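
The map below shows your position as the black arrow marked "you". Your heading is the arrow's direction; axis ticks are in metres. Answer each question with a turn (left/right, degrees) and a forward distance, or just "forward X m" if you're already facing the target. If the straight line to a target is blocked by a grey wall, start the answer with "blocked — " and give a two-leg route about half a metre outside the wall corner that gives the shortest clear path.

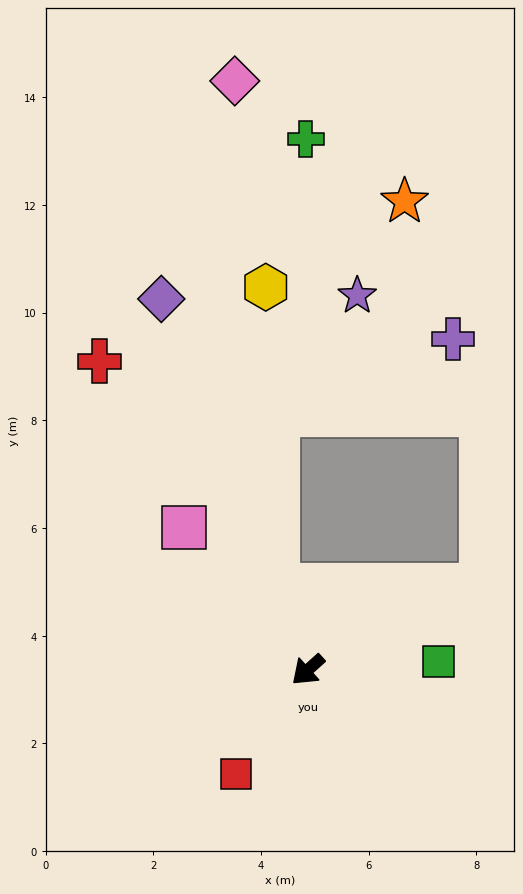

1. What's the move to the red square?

turn left 13°, forward 2.3 m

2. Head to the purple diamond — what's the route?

turn right 110°, forward 7.4 m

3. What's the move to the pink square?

turn right 91°, forward 3.5 m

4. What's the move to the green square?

turn left 142°, forward 2.4 m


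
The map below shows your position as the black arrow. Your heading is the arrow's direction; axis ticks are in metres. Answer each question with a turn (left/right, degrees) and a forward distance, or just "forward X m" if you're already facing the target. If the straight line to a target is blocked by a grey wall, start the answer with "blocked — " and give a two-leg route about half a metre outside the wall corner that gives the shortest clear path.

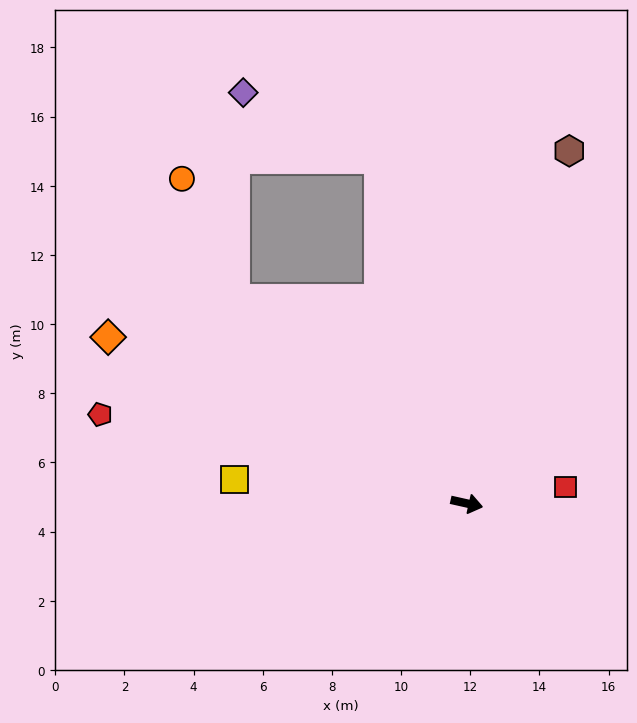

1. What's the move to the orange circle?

blocked — turn left 151°, forward 8.9 m, then turn right 24°, forward 3.8 m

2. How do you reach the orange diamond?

turn left 168°, forward 11.4 m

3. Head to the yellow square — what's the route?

turn right 173°, forward 6.7 m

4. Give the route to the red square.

turn left 22°, forward 2.9 m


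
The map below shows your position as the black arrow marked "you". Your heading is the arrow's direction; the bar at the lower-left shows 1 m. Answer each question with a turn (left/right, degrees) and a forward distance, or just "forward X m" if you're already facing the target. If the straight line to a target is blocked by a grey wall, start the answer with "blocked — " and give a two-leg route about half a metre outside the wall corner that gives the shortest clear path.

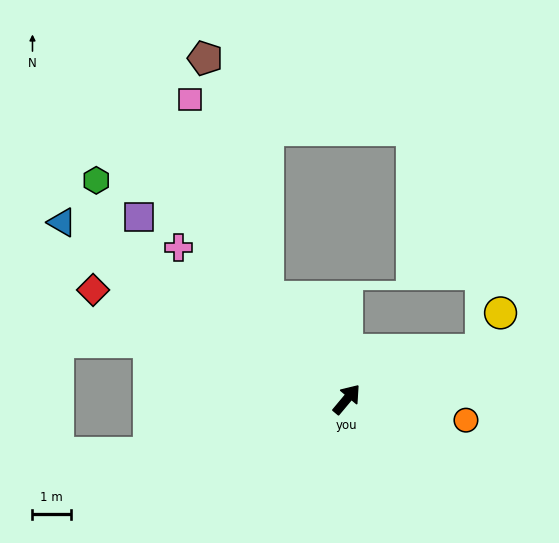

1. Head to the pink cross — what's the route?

turn left 88°, forward 5.9 m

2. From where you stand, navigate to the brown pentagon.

blocked — turn left 78°, forward 3.3 m, then turn right 23°, forward 6.4 m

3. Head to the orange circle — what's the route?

turn right 60°, forward 3.1 m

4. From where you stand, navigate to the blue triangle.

turn left 98°, forward 8.7 m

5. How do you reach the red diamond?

turn left 107°, forward 7.2 m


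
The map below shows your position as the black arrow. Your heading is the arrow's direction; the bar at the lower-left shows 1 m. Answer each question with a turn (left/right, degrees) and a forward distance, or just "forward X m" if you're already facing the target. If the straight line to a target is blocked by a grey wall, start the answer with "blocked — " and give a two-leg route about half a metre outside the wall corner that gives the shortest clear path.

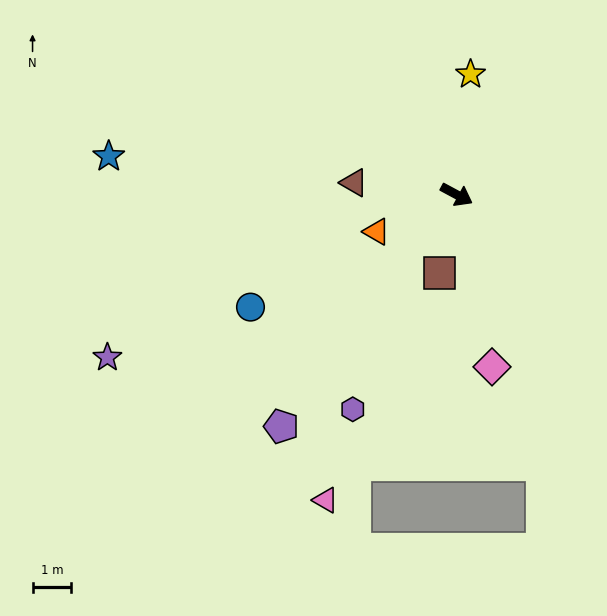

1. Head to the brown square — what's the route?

turn right 74°, forward 2.1 m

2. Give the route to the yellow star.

turn left 112°, forward 3.1 m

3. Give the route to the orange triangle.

turn right 127°, forward 2.3 m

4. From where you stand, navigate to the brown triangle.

turn right 158°, forward 2.7 m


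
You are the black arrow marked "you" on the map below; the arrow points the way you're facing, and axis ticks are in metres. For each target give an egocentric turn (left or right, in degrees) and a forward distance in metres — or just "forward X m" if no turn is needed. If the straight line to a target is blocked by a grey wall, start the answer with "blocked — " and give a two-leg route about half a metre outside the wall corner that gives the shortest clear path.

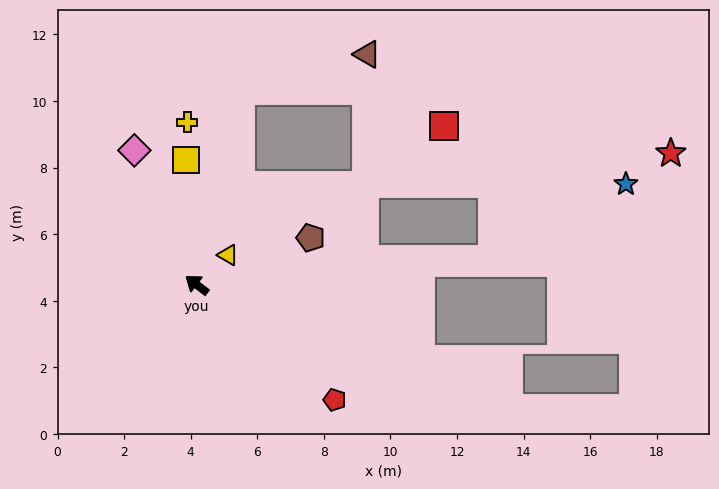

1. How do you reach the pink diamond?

turn right 28°, forward 4.5 m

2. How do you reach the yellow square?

turn right 48°, forward 3.8 m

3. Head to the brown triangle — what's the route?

blocked — turn right 65°, forward 6.0 m, then turn right 61°, forward 4.0 m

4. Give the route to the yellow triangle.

turn right 99°, forward 1.3 m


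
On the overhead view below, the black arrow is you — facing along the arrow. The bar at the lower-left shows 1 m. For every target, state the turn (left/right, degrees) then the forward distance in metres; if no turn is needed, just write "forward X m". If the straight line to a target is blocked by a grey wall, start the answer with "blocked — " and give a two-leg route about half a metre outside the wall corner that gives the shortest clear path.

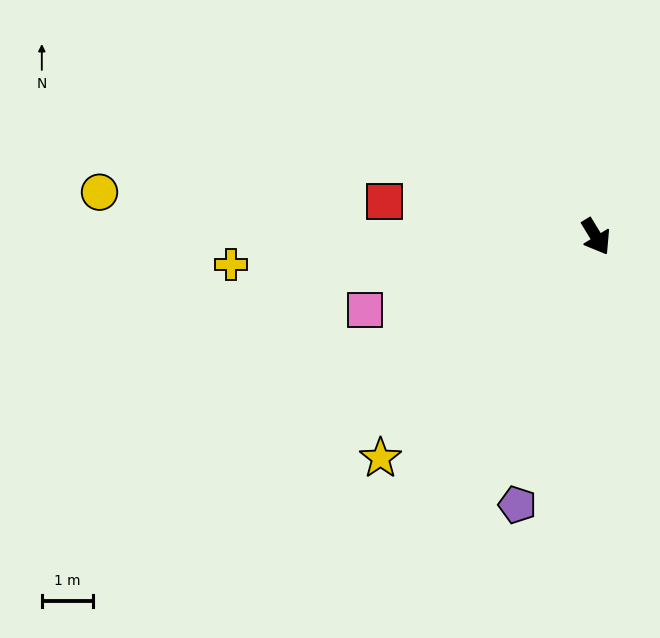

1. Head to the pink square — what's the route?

turn right 104°, forward 4.7 m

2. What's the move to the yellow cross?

turn right 117°, forward 7.1 m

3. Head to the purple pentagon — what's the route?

turn right 48°, forward 5.4 m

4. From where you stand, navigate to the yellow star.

turn right 76°, forward 6.0 m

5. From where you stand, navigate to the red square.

turn right 131°, forward 4.2 m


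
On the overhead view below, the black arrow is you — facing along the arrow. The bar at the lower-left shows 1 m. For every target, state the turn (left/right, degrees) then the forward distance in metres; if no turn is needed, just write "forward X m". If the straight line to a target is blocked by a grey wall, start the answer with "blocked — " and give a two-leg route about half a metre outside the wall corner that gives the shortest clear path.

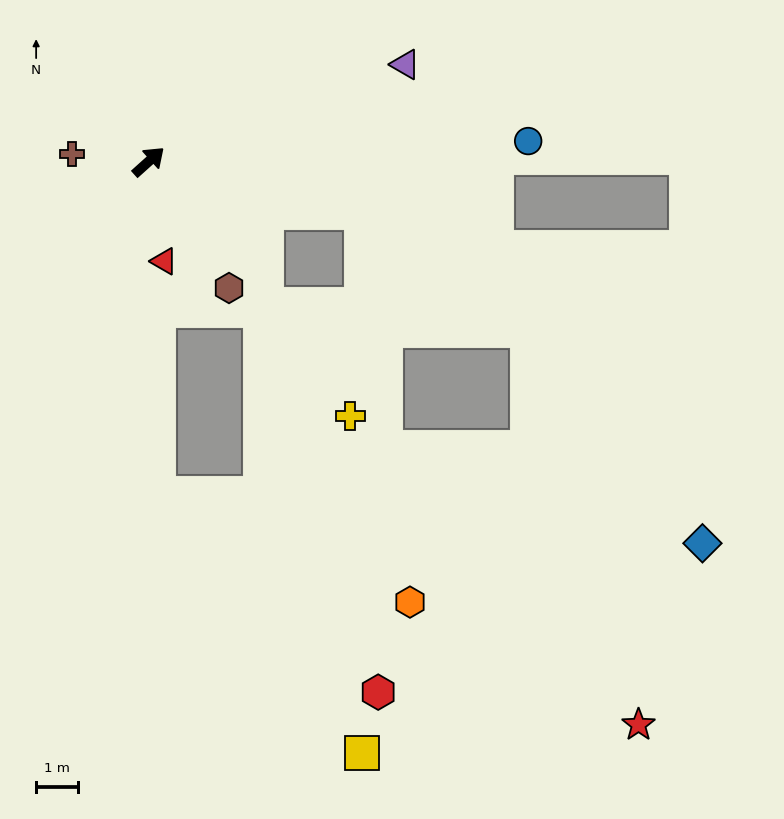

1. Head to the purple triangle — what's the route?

turn right 21°, forward 6.5 m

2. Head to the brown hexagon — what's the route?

turn right 100°, forward 3.5 m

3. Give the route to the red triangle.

turn right 123°, forward 2.4 m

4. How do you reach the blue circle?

turn right 39°, forward 9.0 m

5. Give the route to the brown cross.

turn left 132°, forward 1.8 m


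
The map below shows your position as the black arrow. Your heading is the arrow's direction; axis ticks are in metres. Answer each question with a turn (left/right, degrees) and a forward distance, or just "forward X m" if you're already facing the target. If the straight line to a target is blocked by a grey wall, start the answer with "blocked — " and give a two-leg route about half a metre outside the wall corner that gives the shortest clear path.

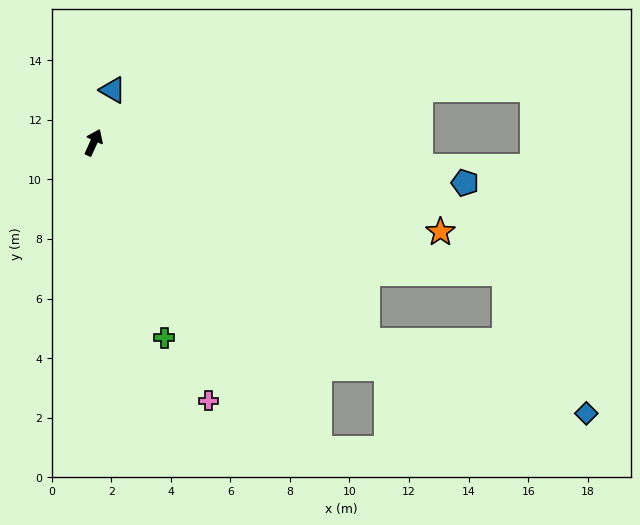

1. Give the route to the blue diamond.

blocked — turn right 101°, forward 11.4 m, then turn left 17°, forward 7.7 m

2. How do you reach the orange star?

turn right 80°, forward 12.0 m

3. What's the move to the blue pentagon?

turn right 72°, forward 12.5 m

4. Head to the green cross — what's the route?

turn right 136°, forward 7.0 m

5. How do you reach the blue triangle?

turn left 5°, forward 1.9 m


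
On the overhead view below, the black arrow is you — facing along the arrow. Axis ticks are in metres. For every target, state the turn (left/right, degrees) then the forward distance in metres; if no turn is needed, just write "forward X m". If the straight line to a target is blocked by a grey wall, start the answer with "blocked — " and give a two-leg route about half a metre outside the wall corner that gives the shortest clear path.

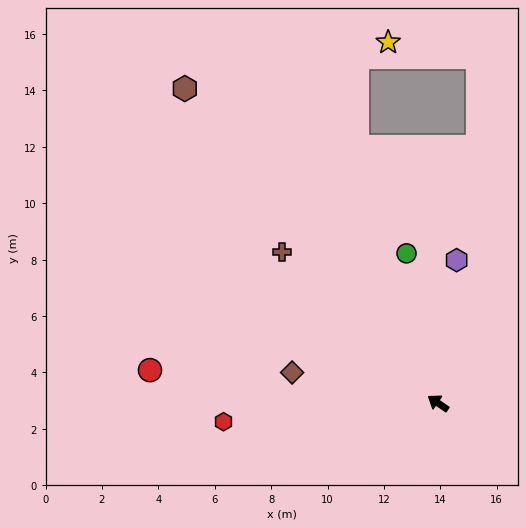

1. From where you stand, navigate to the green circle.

turn right 44°, forward 5.4 m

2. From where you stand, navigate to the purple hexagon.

turn right 63°, forward 5.1 m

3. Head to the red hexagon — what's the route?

turn left 39°, forward 7.6 m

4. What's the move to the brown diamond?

turn left 23°, forward 5.3 m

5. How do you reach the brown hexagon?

turn right 17°, forward 14.3 m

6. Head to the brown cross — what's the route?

turn right 10°, forward 7.7 m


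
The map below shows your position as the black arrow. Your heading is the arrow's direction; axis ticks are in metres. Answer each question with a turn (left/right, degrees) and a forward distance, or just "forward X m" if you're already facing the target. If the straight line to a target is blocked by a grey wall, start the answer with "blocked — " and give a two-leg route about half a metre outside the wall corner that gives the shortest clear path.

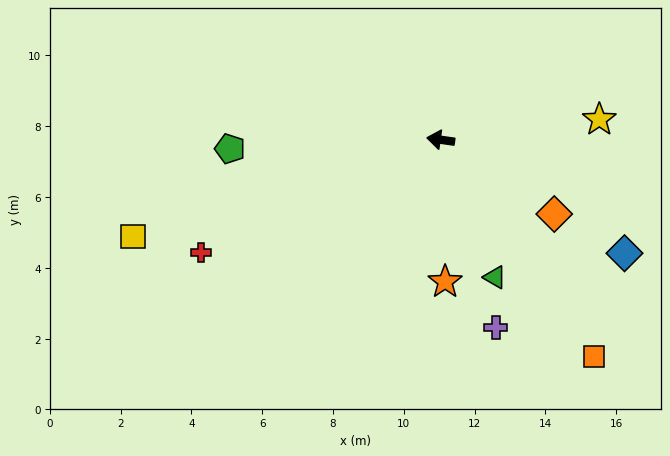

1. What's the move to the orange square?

turn left 133°, forward 7.5 m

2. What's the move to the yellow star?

turn right 165°, forward 4.5 m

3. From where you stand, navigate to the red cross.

turn left 33°, forward 7.5 m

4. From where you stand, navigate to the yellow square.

turn left 26°, forward 9.1 m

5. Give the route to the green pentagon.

turn left 11°, forward 6.0 m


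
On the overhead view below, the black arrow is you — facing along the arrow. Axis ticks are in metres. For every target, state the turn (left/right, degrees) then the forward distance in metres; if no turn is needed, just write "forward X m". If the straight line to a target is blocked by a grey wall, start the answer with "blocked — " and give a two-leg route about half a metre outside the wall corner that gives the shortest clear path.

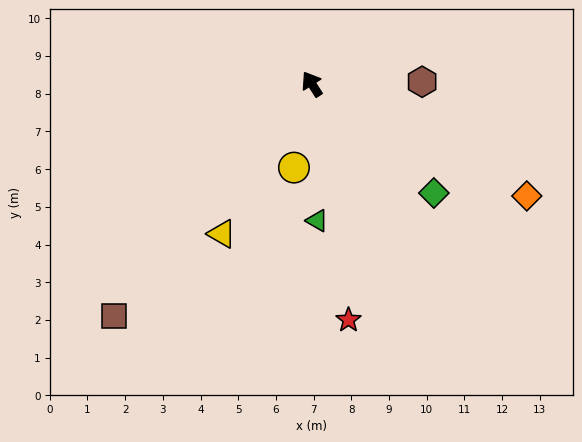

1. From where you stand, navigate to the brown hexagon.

turn right 121°, forward 2.9 m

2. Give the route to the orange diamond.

turn right 150°, forward 6.4 m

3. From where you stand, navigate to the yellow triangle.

turn left 116°, forward 4.6 m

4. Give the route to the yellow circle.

turn left 135°, forward 2.3 m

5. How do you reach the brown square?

turn left 107°, forward 8.1 m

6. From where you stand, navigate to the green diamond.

turn right 164°, forward 4.3 m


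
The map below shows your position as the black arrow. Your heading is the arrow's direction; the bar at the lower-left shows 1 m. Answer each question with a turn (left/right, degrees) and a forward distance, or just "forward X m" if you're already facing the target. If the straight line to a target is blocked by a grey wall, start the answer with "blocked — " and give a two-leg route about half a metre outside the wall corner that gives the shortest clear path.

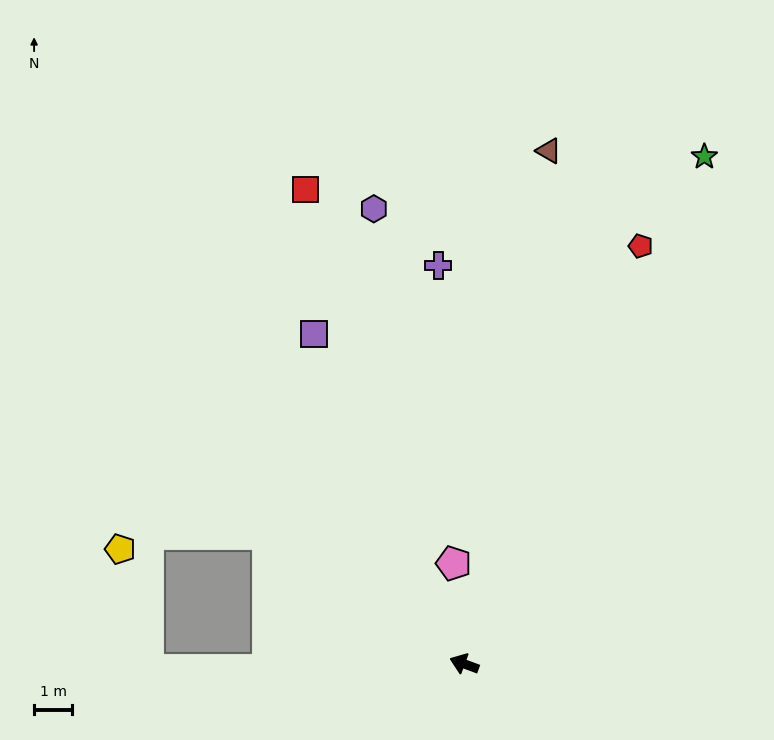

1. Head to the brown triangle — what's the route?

turn right 79°, forward 13.6 m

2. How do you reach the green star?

turn right 95°, forward 14.7 m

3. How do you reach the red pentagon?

turn right 93°, forward 11.9 m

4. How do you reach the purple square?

turn right 45°, forward 9.5 m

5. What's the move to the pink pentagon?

turn right 64°, forward 2.6 m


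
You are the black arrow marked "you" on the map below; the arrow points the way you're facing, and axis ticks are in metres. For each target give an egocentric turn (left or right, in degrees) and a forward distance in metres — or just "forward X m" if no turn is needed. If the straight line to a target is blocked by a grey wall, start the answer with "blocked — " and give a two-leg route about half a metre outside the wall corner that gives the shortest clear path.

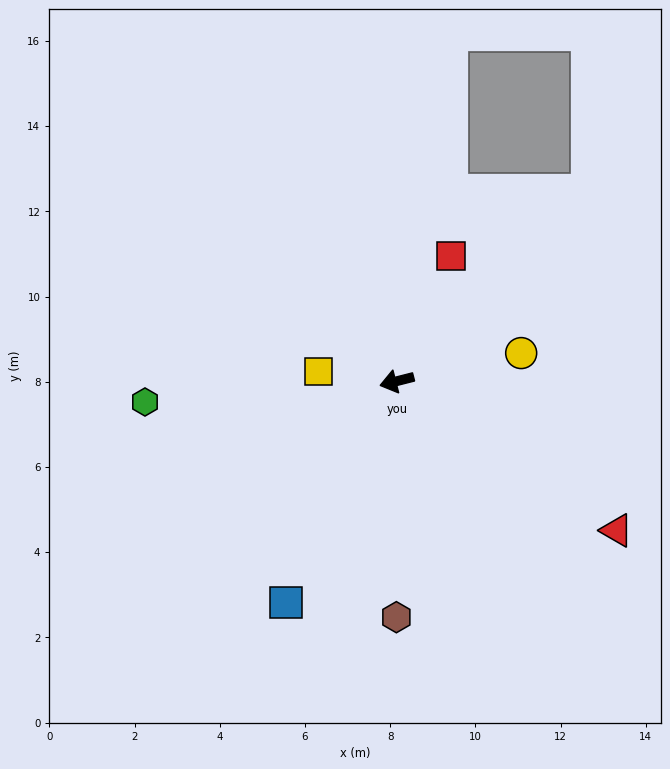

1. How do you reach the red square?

turn right 128°, forward 3.2 m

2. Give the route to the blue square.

turn left 49°, forward 5.8 m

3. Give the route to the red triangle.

turn left 132°, forward 6.2 m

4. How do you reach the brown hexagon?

turn left 76°, forward 5.5 m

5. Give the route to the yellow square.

turn right 22°, forward 1.8 m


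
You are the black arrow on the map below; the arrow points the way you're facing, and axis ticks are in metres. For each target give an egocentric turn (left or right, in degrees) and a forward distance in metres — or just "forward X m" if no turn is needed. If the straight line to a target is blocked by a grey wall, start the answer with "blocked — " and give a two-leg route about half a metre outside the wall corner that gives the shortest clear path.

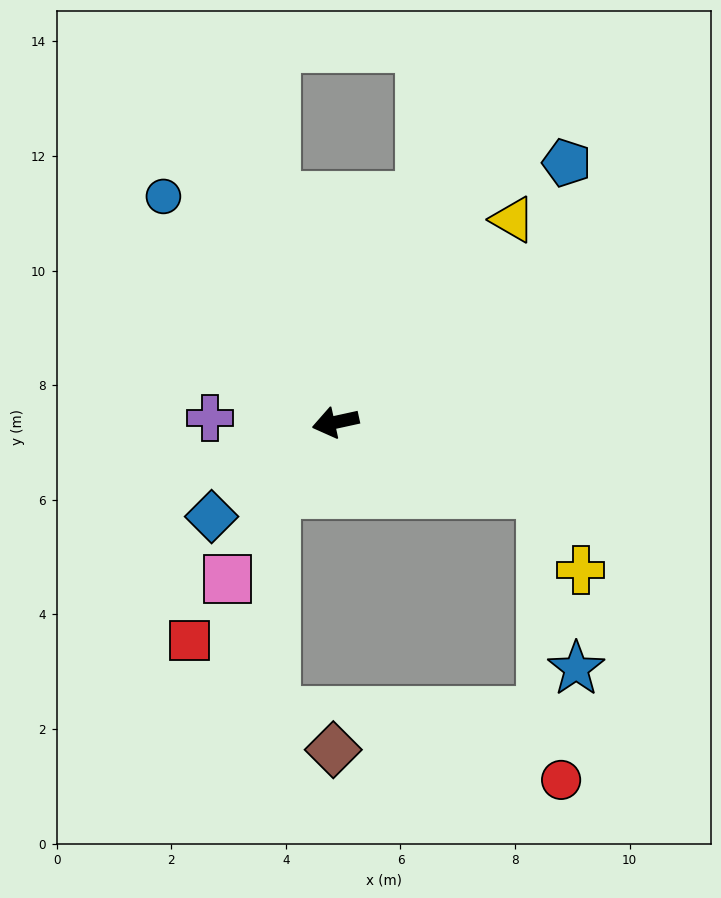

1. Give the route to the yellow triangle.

turn right 144°, forward 4.7 m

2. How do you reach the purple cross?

turn right 14°, forward 2.2 m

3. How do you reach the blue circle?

turn right 65°, forward 5.0 m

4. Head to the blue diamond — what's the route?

turn left 25°, forward 2.7 m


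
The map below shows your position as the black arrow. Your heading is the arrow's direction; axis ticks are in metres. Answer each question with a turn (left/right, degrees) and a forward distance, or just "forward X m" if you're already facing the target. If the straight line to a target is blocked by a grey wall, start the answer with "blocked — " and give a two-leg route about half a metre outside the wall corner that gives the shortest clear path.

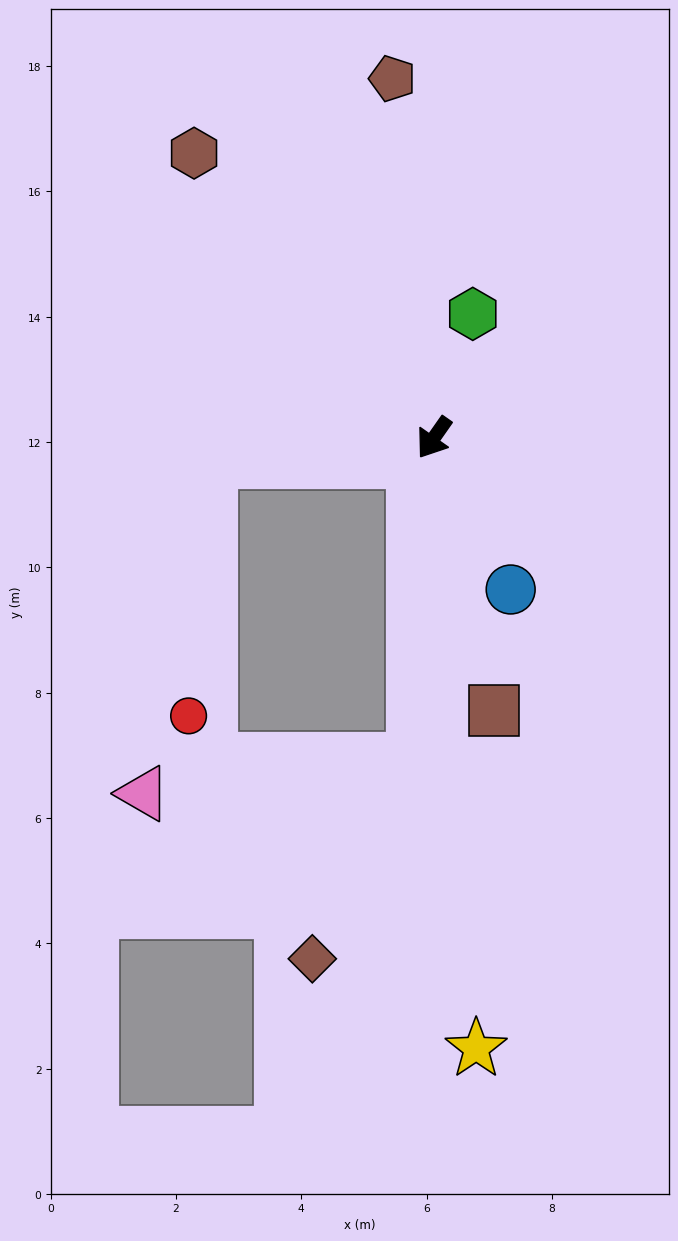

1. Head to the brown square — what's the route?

turn left 47°, forward 4.5 m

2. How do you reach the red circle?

blocked — turn right 49°, forward 3.6 m, then turn left 79°, forward 4.1 m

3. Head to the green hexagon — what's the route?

turn right 162°, forward 2.1 m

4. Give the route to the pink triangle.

blocked — turn right 49°, forward 3.6 m, then turn left 73°, forward 5.4 m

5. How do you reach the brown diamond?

blocked — turn left 31°, forward 5.1 m, then turn right 23°, forward 3.6 m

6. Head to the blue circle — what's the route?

turn left 62°, forward 2.7 m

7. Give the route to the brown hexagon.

turn right 105°, forward 5.9 m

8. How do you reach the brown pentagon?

turn right 138°, forward 5.8 m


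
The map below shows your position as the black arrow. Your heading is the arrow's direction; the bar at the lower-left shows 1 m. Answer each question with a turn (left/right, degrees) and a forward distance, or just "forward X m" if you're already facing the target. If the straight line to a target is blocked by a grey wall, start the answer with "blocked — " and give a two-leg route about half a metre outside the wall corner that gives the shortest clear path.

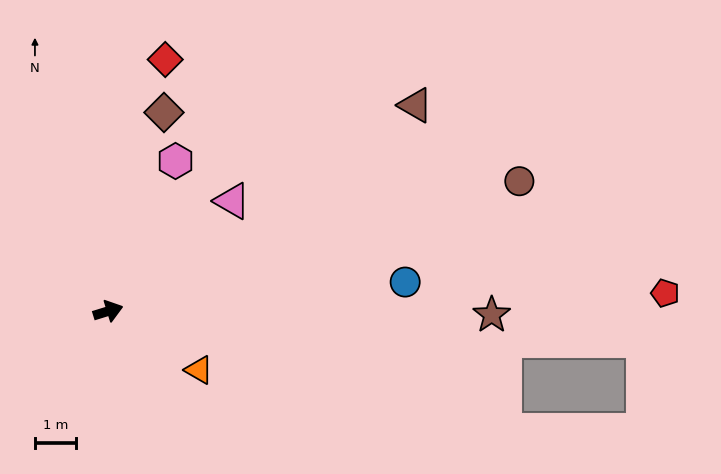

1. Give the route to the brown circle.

forward 10.6 m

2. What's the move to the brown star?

turn right 18°, forward 9.4 m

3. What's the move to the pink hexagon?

turn left 49°, forward 4.0 m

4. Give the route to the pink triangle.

turn left 24°, forward 4.1 m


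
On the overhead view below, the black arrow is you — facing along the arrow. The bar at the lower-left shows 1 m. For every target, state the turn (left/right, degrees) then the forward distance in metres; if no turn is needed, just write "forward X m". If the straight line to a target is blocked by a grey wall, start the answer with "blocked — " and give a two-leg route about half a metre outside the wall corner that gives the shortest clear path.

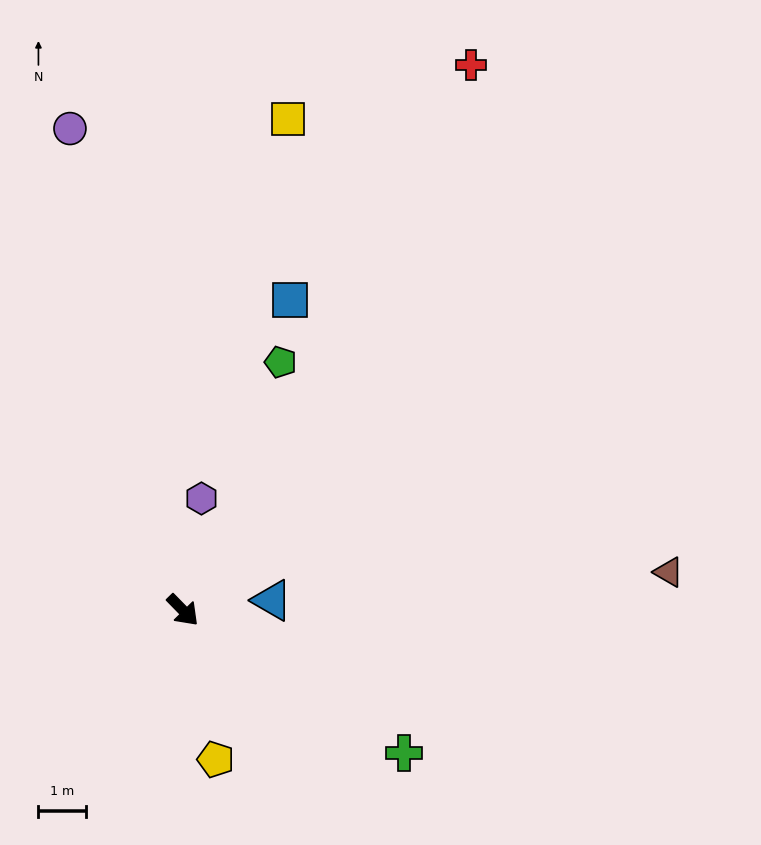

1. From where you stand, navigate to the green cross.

turn left 13°, forward 5.6 m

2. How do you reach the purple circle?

turn left 149°, forward 10.5 m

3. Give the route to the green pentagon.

turn left 114°, forward 5.6 m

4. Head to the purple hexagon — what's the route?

turn left 126°, forward 2.4 m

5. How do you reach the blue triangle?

turn left 52°, forward 1.9 m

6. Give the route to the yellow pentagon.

turn right 32°, forward 3.2 m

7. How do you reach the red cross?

turn left 108°, forward 13.1 m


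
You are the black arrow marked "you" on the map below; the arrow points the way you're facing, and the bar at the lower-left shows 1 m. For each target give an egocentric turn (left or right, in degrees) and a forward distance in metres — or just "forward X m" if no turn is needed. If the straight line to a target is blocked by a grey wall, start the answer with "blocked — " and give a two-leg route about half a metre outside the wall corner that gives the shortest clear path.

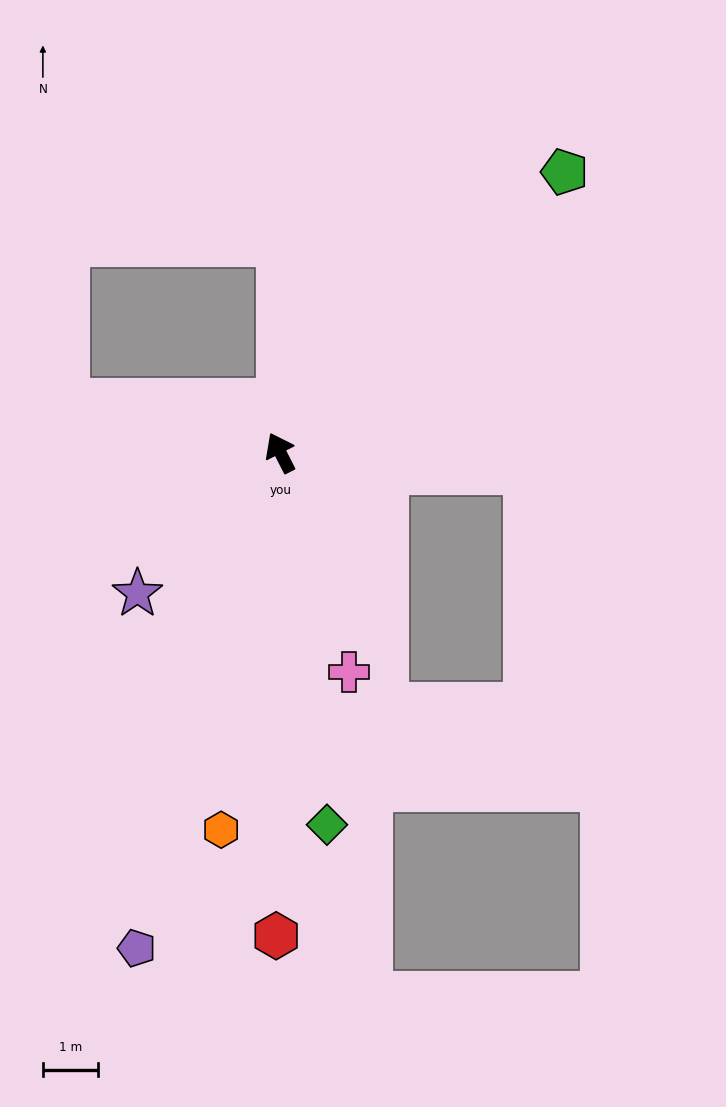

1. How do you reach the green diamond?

turn left 160°, forward 6.8 m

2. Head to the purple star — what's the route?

turn left 108°, forward 3.6 m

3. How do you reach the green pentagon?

turn right 72°, forward 7.2 m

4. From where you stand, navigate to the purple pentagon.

turn left 137°, forward 9.3 m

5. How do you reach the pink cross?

turn left 171°, forward 4.1 m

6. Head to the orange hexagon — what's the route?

turn left 144°, forward 6.9 m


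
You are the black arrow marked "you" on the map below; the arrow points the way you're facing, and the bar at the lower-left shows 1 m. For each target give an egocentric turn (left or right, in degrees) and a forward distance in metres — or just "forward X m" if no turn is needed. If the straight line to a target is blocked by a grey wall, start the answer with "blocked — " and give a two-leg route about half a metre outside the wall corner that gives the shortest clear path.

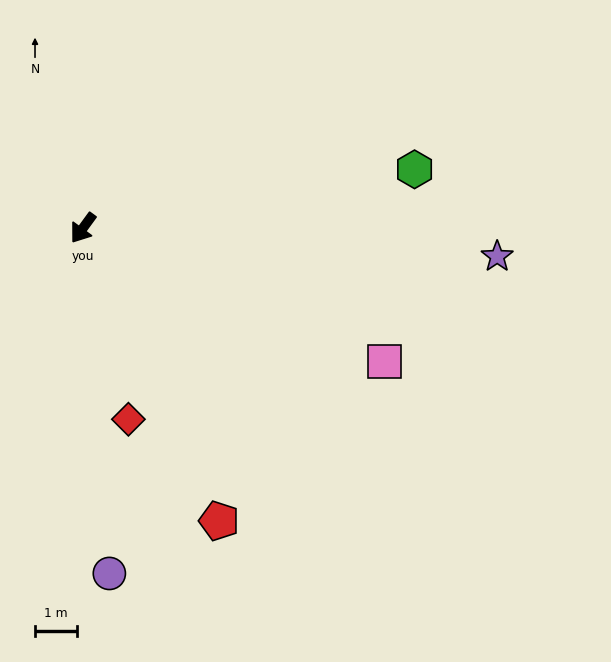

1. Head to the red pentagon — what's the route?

turn left 61°, forward 7.7 m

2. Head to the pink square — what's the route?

turn left 102°, forward 7.8 m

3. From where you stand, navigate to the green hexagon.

turn left 136°, forward 8.0 m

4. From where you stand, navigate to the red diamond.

turn left 49°, forward 4.7 m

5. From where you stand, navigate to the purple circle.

turn left 40°, forward 8.2 m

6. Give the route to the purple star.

turn left 122°, forward 9.9 m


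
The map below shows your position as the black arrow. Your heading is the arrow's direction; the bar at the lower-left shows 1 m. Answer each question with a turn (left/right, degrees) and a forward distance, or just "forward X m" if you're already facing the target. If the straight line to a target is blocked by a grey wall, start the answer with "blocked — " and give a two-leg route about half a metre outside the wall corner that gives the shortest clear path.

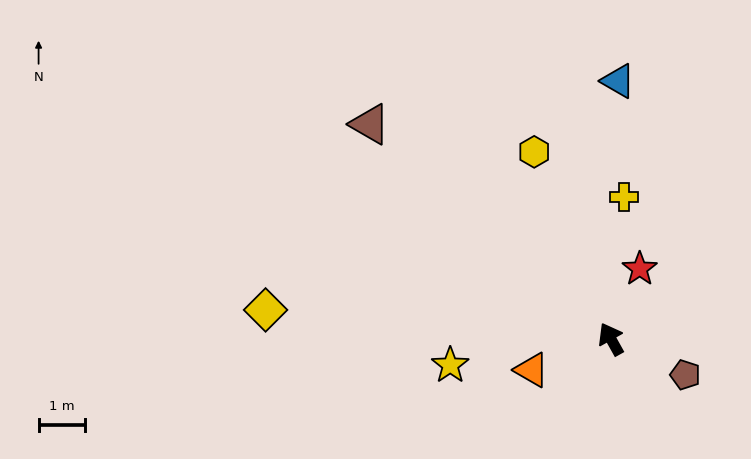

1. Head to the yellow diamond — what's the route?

turn left 56°, forward 7.4 m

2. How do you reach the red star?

turn right 51°, forward 1.6 m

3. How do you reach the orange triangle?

turn left 82°, forward 1.8 m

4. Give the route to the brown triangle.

turn left 19°, forward 6.9 m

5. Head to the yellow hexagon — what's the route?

turn right 7°, forward 4.3 m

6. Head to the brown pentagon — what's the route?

turn right 145°, forward 1.8 m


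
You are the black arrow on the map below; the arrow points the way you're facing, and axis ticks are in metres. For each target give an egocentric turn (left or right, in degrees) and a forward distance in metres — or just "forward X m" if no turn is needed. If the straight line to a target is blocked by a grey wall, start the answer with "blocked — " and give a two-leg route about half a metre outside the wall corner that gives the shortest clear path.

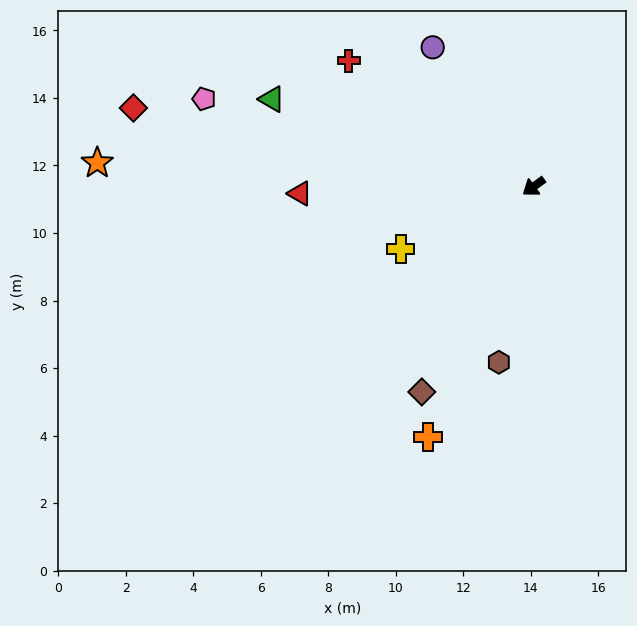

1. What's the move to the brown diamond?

turn left 26°, forward 6.9 m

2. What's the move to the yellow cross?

turn right 11°, forward 4.3 m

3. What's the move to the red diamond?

turn right 47°, forward 12.1 m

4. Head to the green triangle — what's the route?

turn right 54°, forward 8.2 m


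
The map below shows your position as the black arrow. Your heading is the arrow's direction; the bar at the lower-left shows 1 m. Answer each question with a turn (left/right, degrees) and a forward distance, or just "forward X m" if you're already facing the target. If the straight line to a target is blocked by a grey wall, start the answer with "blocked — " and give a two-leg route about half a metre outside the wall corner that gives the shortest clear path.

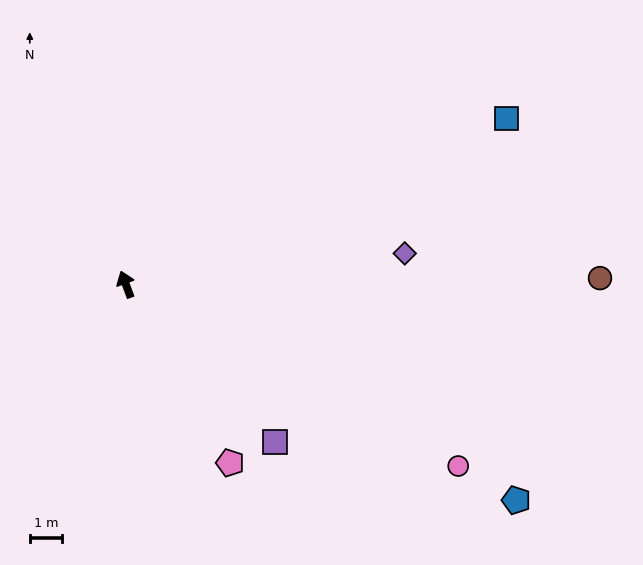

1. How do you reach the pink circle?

turn right 139°, forward 11.6 m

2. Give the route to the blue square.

turn right 87°, forward 12.7 m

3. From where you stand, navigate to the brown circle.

turn right 109°, forward 14.6 m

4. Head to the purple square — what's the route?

turn right 157°, forward 6.7 m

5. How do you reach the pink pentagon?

turn right 170°, forward 6.3 m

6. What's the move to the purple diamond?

turn right 104°, forward 8.6 m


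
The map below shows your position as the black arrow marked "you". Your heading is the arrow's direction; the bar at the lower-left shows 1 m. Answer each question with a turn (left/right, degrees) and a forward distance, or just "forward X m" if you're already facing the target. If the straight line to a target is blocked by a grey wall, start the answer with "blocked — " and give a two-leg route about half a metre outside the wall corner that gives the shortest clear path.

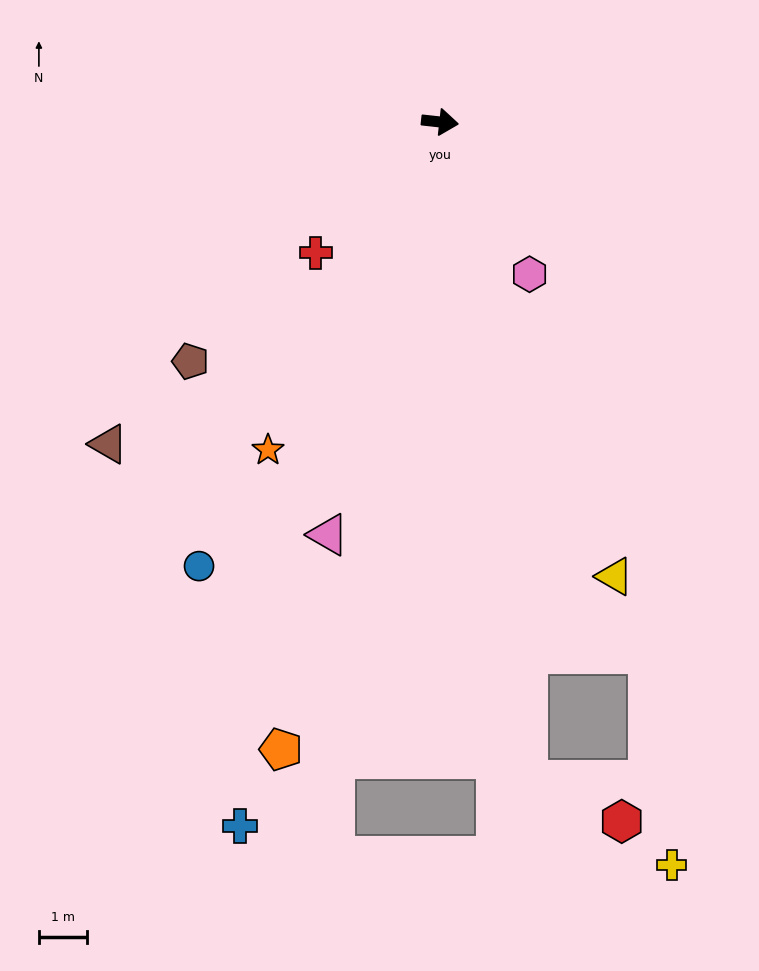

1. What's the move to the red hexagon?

blocked — turn right 76°, forward 13.8 m, then turn left 59°, forward 2.1 m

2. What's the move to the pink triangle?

turn right 99°, forward 8.9 m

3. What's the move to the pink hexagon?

turn right 53°, forward 3.7 m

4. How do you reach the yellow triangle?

turn right 63°, forward 10.1 m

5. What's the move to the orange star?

turn right 111°, forward 7.7 m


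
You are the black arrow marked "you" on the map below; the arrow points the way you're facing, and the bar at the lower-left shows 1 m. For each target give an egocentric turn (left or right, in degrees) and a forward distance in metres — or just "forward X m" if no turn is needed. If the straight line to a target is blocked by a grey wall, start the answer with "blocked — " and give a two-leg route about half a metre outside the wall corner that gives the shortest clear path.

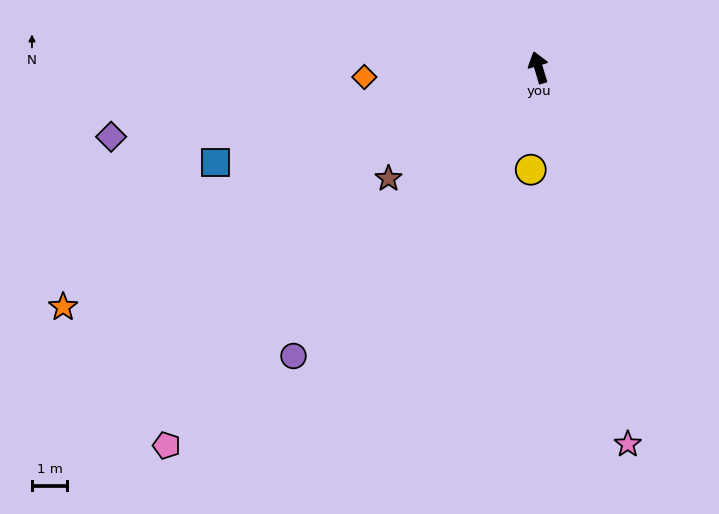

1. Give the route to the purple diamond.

turn left 83°, forward 12.2 m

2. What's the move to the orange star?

turn left 100°, forward 15.0 m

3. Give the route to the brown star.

turn left 110°, forward 5.3 m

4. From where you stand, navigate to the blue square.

turn left 90°, forward 9.5 m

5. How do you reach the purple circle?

turn left 123°, forward 10.7 m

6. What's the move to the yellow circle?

turn left 159°, forward 2.9 m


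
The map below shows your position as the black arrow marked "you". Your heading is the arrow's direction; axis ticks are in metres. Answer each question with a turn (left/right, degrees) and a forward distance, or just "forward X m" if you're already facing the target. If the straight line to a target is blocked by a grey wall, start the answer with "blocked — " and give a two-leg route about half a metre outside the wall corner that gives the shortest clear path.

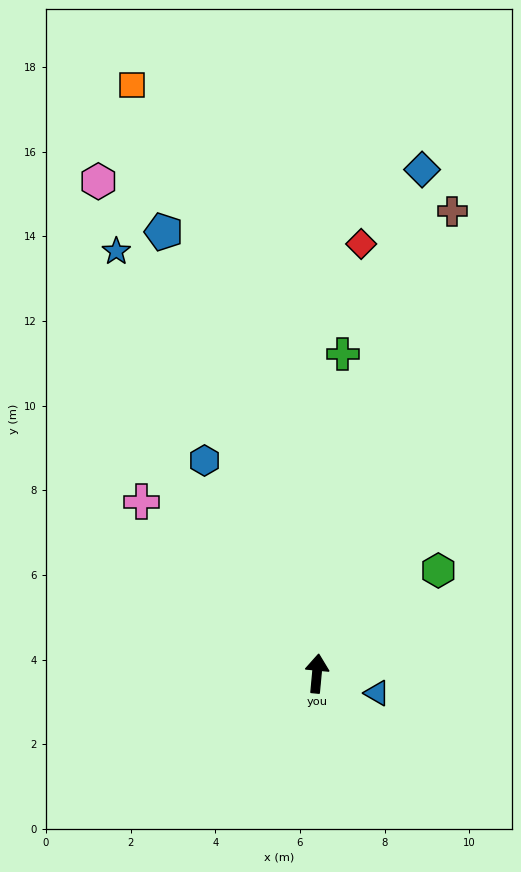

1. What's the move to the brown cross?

turn right 11°, forward 11.4 m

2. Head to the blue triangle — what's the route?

turn right 103°, forward 1.5 m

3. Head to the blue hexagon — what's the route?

turn left 33°, forward 5.7 m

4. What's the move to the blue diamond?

turn right 6°, forward 12.2 m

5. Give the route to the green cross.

forward 7.6 m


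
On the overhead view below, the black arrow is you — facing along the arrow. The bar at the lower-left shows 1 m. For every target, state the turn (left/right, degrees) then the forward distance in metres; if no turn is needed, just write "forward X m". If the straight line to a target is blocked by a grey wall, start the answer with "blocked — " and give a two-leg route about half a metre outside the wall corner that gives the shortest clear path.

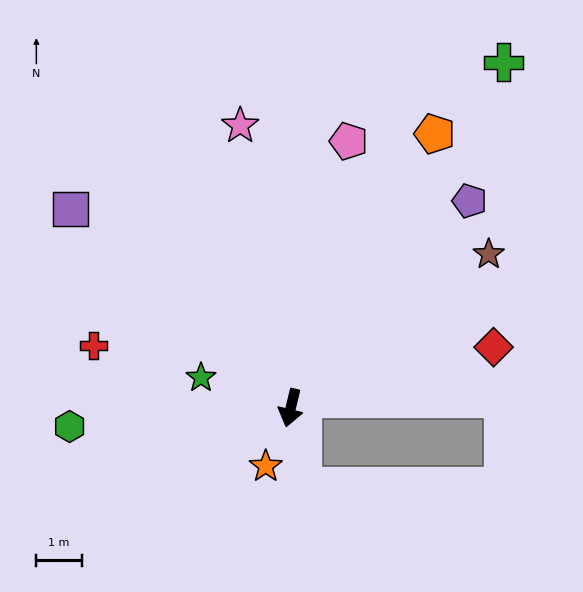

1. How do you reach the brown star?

turn left 141°, forward 5.5 m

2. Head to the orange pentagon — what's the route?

turn left 166°, forward 6.8 m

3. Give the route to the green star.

turn right 95°, forward 2.1 m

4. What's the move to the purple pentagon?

turn left 153°, forward 6.0 m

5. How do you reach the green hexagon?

turn right 72°, forward 4.9 m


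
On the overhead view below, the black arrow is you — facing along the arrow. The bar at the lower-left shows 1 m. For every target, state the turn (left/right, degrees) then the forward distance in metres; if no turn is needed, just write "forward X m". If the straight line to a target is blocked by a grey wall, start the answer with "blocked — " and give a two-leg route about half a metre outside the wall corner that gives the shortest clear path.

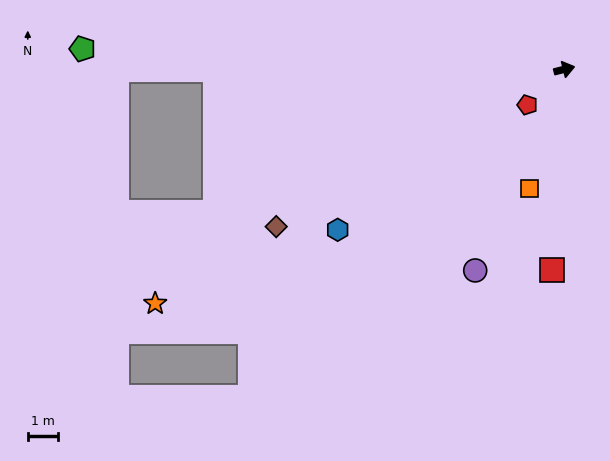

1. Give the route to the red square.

turn right 108°, forward 6.8 m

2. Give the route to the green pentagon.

turn left 163°, forward 16.2 m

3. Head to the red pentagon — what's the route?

turn right 150°, forward 1.7 m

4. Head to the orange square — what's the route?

turn right 121°, forward 4.2 m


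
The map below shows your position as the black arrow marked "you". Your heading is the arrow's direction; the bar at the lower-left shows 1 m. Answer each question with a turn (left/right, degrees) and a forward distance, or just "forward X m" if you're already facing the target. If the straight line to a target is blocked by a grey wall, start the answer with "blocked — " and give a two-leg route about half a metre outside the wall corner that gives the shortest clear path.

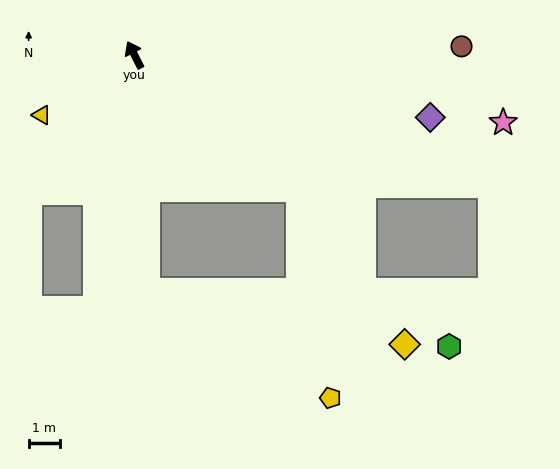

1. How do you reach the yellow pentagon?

blocked — turn right 156°, forward 6.9 m, then turn right 43°, forward 6.8 m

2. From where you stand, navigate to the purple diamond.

turn right 129°, forward 9.8 m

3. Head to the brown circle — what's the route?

turn right 116°, forward 10.6 m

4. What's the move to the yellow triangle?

turn left 96°, forward 3.6 m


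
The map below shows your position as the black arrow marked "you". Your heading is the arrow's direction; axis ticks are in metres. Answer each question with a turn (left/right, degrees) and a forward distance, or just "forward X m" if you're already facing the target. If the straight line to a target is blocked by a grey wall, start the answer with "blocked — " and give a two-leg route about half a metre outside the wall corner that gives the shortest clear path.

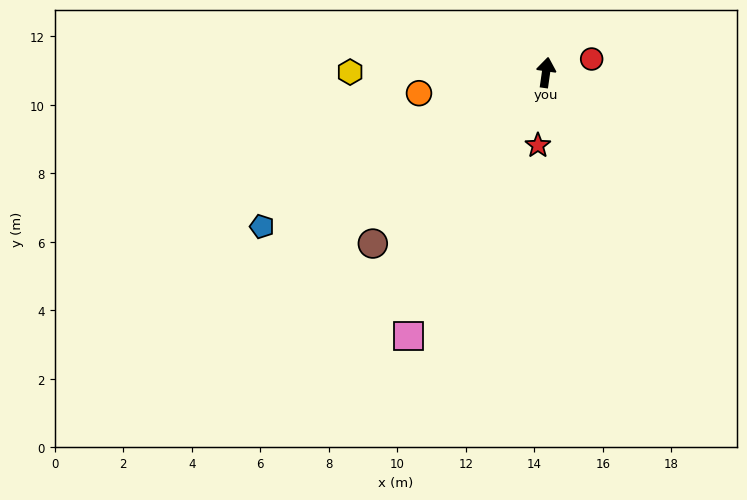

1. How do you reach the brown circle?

turn left 143°, forward 7.1 m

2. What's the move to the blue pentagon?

turn left 127°, forward 9.4 m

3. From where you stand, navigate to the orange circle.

turn left 107°, forward 3.8 m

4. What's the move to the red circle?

turn right 65°, forward 1.4 m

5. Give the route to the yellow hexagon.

turn left 98°, forward 5.7 m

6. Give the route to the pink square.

turn left 161°, forward 8.7 m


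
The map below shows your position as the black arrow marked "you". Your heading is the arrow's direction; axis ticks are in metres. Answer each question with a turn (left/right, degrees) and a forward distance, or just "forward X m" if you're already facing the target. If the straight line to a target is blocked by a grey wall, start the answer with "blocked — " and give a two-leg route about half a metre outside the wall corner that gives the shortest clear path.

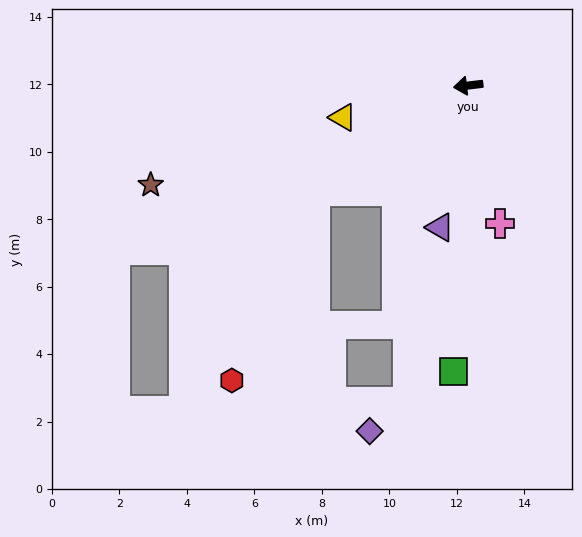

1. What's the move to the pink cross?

turn left 96°, forward 4.2 m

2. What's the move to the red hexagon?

blocked — turn left 28°, forward 5.5 m, then turn left 31°, forward 6.1 m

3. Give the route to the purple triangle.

turn left 72°, forward 4.3 m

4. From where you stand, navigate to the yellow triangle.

turn left 7°, forward 3.8 m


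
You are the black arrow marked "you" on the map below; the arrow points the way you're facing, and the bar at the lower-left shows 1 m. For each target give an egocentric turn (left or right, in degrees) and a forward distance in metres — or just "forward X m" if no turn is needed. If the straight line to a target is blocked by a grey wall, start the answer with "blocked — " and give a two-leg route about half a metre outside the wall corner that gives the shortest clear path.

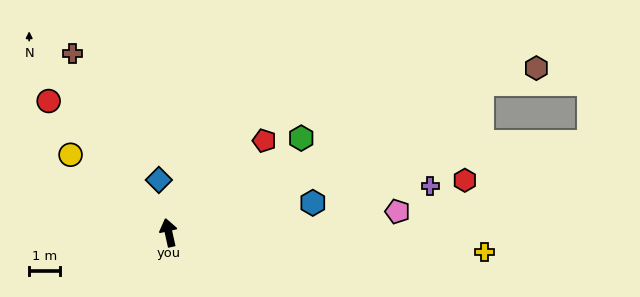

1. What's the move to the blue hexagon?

turn right 91°, forward 4.7 m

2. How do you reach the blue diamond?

turn right 2°, forward 1.7 m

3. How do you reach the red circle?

turn left 30°, forward 5.7 m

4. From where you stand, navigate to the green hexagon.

turn right 67°, forward 5.2 m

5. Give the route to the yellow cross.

turn right 106°, forward 10.1 m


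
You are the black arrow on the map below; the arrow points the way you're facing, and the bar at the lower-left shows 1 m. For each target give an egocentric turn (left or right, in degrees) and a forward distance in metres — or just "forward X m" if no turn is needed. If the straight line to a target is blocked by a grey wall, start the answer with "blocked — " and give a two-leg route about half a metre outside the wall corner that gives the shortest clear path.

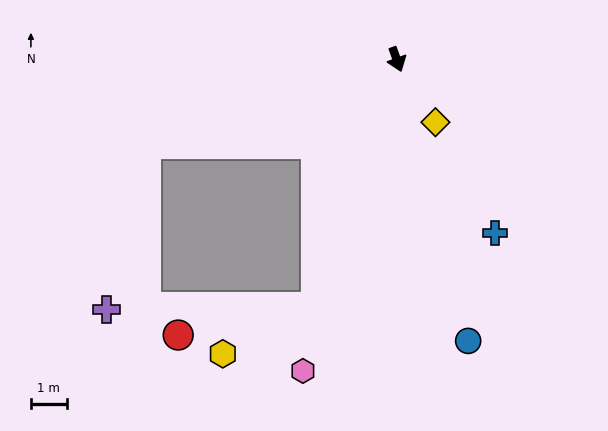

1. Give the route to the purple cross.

blocked — turn right 91°, forward 7.4 m, then turn left 58°, forward 4.8 m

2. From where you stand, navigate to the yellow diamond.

turn left 12°, forward 2.1 m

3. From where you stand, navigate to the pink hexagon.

turn right 37°, forward 9.1 m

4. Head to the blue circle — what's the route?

turn right 6°, forward 8.1 m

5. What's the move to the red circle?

blocked — turn right 38°, forward 7.3 m, then turn right 61°, forward 4.0 m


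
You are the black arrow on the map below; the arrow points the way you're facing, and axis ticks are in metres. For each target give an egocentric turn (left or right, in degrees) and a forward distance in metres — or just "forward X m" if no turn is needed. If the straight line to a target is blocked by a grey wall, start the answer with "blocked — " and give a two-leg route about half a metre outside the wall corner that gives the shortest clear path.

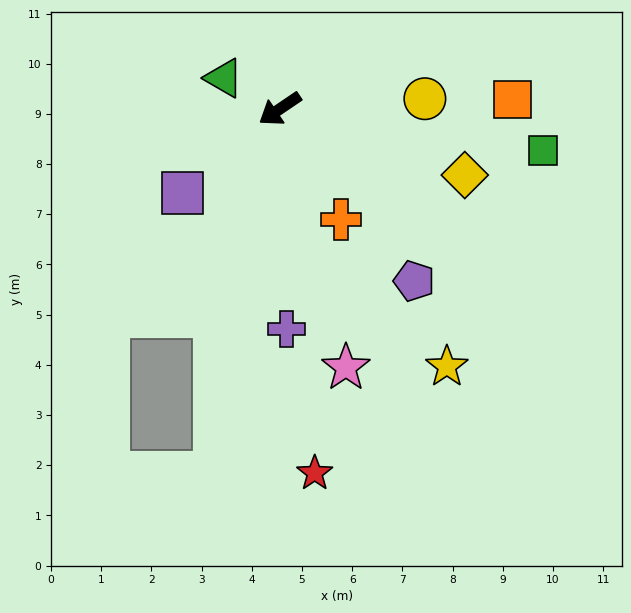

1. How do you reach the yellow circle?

turn left 150°, forward 2.9 m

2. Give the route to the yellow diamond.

turn left 126°, forward 3.9 m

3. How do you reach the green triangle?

turn right 63°, forward 1.3 m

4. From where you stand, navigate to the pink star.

turn left 70°, forward 5.3 m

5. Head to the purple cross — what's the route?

turn left 58°, forward 4.4 m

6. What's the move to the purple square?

turn left 7°, forward 2.6 m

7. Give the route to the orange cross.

turn left 85°, forward 2.5 m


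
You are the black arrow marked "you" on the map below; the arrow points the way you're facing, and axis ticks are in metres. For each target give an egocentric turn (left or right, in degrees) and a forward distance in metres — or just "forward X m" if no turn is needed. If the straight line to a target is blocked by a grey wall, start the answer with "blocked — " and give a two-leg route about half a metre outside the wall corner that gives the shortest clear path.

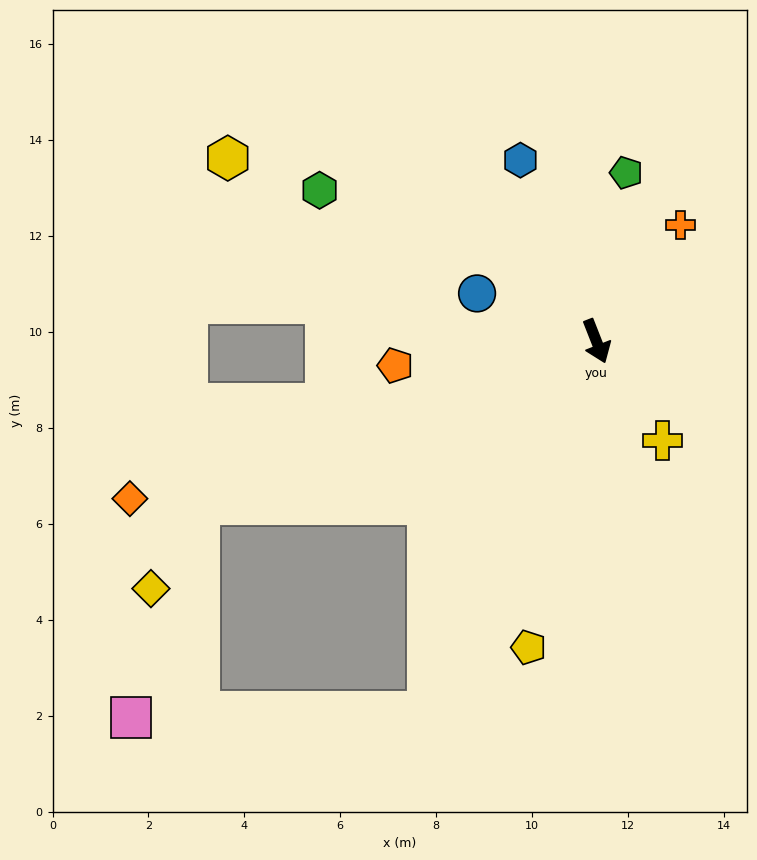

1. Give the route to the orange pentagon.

turn right 105°, forward 4.2 m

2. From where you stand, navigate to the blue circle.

turn right 133°, forward 2.7 m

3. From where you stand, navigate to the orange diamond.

turn right 93°, forward 10.3 m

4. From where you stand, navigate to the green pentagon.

turn left 149°, forward 3.6 m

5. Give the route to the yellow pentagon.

turn right 34°, forward 6.5 m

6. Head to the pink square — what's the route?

blocked — turn right 46°, forward 8.5 m, then turn right 64°, forward 6.2 m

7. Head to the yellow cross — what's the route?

turn left 12°, forward 2.5 m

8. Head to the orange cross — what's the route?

turn left 123°, forward 3.0 m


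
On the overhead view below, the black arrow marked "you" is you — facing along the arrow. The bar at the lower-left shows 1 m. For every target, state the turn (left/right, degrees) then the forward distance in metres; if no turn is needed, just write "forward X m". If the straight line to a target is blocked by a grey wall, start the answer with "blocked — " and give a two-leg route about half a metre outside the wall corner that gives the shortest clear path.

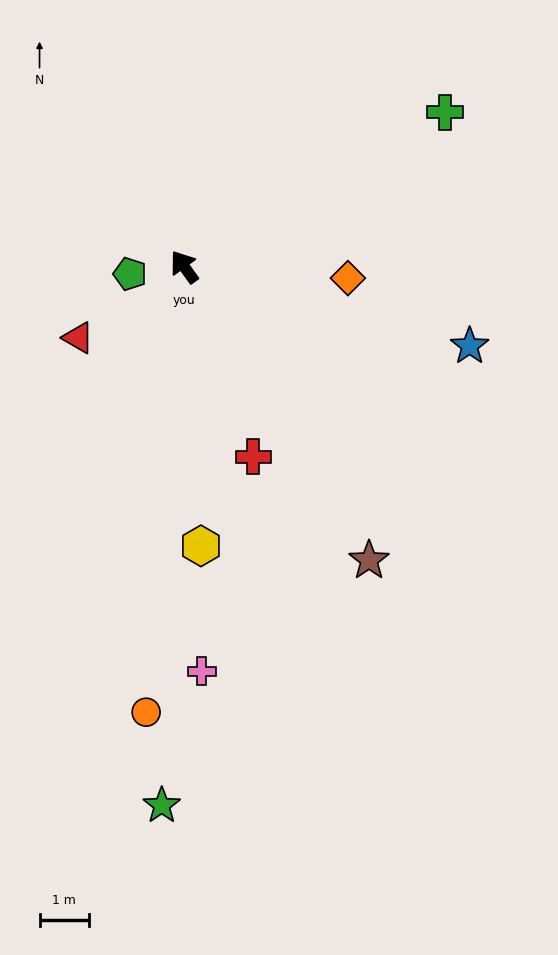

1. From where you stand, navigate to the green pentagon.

turn left 62°, forward 1.1 m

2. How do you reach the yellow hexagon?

turn left 148°, forward 5.7 m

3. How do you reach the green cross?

turn right 95°, forward 6.1 m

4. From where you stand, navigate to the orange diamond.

turn right 130°, forward 3.3 m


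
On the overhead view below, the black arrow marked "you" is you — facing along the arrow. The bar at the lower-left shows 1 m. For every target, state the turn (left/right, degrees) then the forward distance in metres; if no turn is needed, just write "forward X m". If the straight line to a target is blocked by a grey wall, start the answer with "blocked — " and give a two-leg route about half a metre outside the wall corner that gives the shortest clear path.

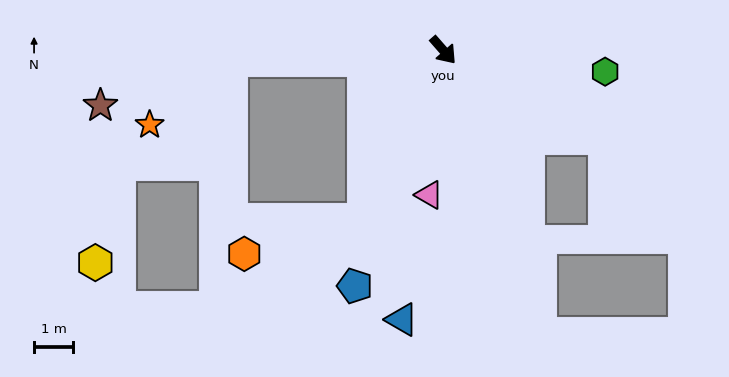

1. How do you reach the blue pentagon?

turn right 62°, forward 6.5 m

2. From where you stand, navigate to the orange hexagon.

blocked — turn right 66°, forward 4.8 m, then turn right 49°, forward 3.2 m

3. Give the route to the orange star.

blocked — turn right 128°, forward 5.4 m, then turn left 35°, forward 2.7 m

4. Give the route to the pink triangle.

turn right 47°, forward 3.7 m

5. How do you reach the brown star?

blocked — turn right 128°, forward 5.4 m, then turn left 16°, forward 3.6 m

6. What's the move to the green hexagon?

turn left 41°, forward 4.2 m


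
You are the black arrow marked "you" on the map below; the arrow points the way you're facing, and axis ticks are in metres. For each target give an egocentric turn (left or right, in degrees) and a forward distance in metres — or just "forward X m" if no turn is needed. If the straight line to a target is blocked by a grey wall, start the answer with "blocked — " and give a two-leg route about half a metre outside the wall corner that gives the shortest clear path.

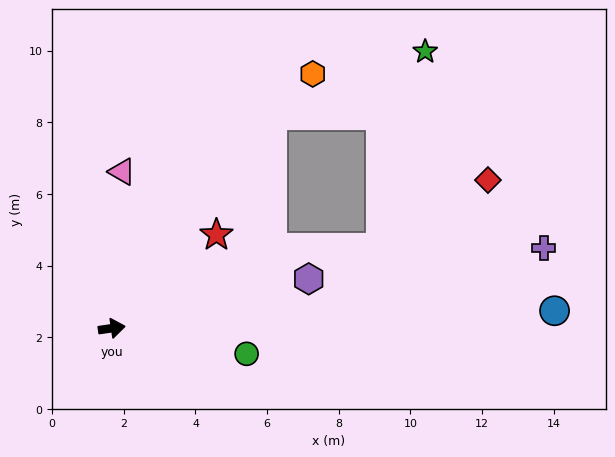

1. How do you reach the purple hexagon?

turn left 6°, forward 5.7 m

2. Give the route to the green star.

blocked — turn left 45°, forward 7.4 m, then turn right 31°, forward 4.6 m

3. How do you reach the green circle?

turn right 19°, forward 3.8 m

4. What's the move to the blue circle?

turn right 6°, forward 12.4 m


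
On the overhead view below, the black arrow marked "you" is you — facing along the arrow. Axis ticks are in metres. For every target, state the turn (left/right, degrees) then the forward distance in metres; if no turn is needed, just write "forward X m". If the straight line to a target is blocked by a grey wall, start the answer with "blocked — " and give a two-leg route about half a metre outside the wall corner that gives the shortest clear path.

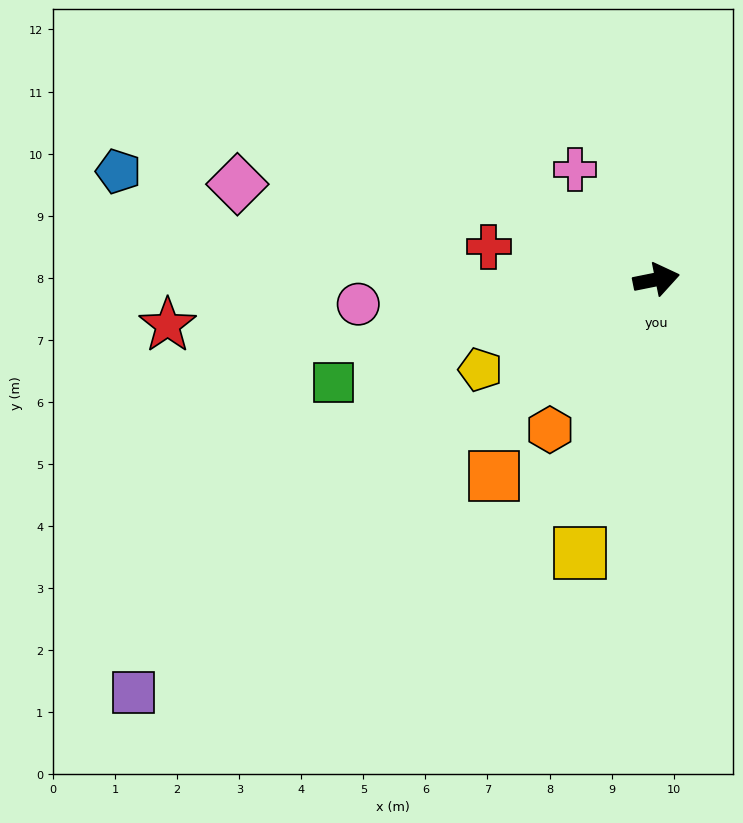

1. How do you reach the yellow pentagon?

turn right 164°, forward 3.2 m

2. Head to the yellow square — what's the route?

turn right 117°, forward 4.6 m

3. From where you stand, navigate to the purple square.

turn right 153°, forward 10.7 m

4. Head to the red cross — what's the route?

turn left 158°, forward 2.8 m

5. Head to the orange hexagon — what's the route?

turn right 137°, forward 3.0 m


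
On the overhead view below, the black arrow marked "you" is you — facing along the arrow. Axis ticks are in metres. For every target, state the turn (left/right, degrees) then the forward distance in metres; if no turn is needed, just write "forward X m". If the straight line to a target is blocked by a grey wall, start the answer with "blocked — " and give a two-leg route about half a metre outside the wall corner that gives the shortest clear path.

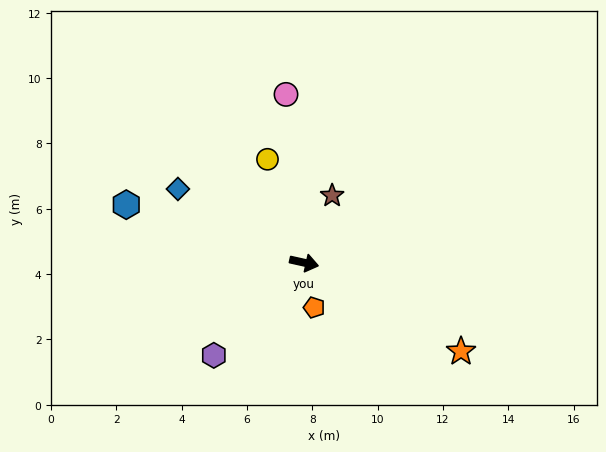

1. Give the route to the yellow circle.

turn left 122°, forward 3.4 m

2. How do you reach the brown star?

turn left 80°, forward 2.2 m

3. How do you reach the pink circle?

turn left 109°, forward 5.2 m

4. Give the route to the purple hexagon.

turn right 122°, forward 4.0 m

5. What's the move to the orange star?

turn right 17°, forward 5.5 m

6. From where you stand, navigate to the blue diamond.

turn left 162°, forward 4.5 m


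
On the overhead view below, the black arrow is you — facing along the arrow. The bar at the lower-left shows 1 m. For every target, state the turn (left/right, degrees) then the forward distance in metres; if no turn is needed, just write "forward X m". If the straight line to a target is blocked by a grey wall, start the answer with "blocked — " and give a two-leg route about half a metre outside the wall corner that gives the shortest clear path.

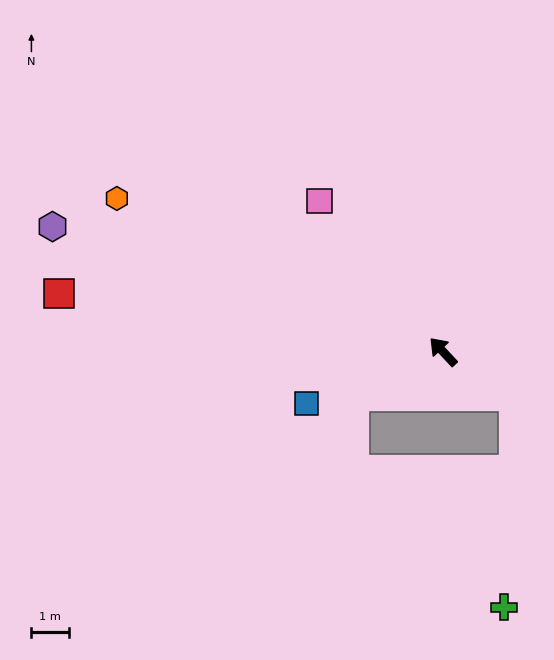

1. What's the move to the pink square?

turn right 4°, forward 5.2 m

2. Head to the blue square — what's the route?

turn left 68°, forward 3.9 m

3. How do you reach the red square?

turn left 38°, forward 10.4 m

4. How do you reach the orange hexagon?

turn left 22°, forward 9.7 m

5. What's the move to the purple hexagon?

turn left 29°, forward 11.0 m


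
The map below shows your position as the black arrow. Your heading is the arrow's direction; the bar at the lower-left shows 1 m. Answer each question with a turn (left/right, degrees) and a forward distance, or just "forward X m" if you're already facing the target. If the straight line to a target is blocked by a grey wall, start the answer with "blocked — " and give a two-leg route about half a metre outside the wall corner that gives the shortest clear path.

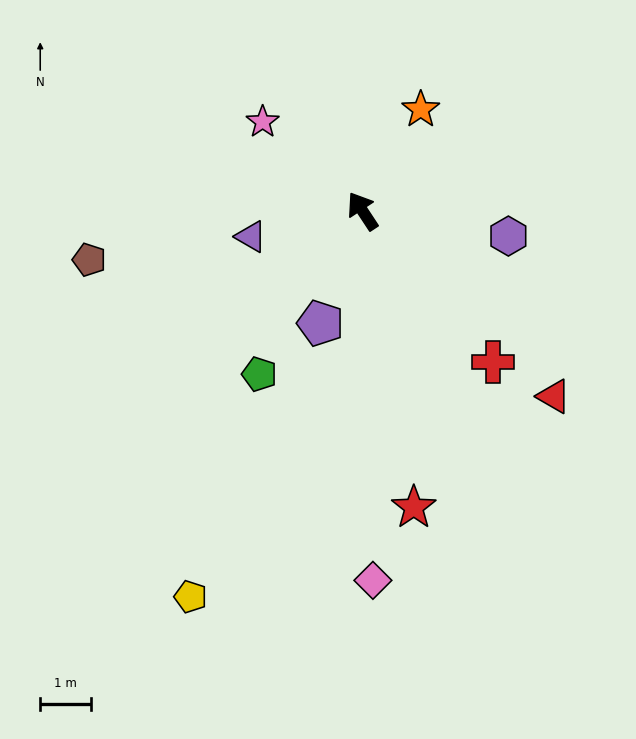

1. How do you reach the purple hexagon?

turn right 133°, forward 2.9 m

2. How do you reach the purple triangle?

turn left 70°, forward 2.2 m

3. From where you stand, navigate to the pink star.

turn left 15°, forward 2.6 m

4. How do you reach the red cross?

turn right 173°, forward 3.9 m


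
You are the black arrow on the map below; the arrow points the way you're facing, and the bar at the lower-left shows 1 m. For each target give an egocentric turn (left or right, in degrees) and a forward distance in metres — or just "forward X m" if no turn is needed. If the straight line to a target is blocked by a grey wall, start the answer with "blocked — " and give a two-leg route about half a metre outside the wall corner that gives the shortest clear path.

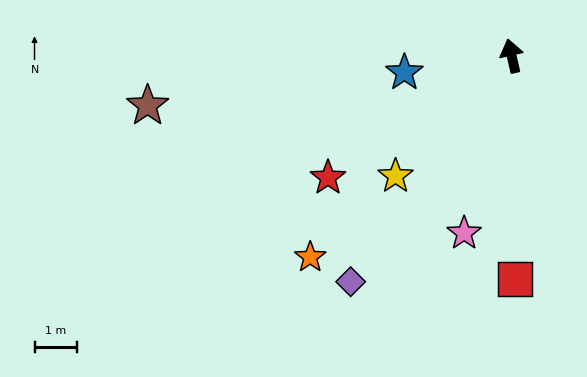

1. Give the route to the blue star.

turn left 86°, forward 2.5 m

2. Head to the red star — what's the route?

turn left 111°, forward 5.1 m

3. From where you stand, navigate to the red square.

turn left 168°, forward 5.2 m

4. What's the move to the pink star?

turn left 152°, forward 4.3 m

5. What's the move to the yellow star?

turn left 123°, forward 3.9 m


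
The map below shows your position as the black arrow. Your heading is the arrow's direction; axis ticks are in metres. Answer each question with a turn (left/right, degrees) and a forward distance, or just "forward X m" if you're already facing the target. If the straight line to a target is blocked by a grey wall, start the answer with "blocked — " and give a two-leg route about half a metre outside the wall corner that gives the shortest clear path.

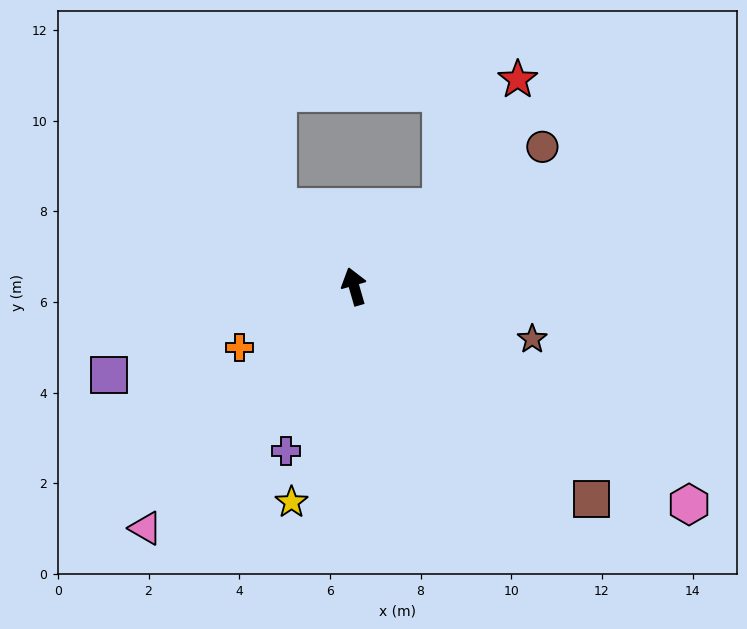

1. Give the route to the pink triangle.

turn left 123°, forward 7.0 m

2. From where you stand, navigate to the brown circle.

turn right 69°, forward 5.2 m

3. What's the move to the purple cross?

turn left 141°, forward 3.9 m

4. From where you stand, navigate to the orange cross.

turn left 102°, forward 2.9 m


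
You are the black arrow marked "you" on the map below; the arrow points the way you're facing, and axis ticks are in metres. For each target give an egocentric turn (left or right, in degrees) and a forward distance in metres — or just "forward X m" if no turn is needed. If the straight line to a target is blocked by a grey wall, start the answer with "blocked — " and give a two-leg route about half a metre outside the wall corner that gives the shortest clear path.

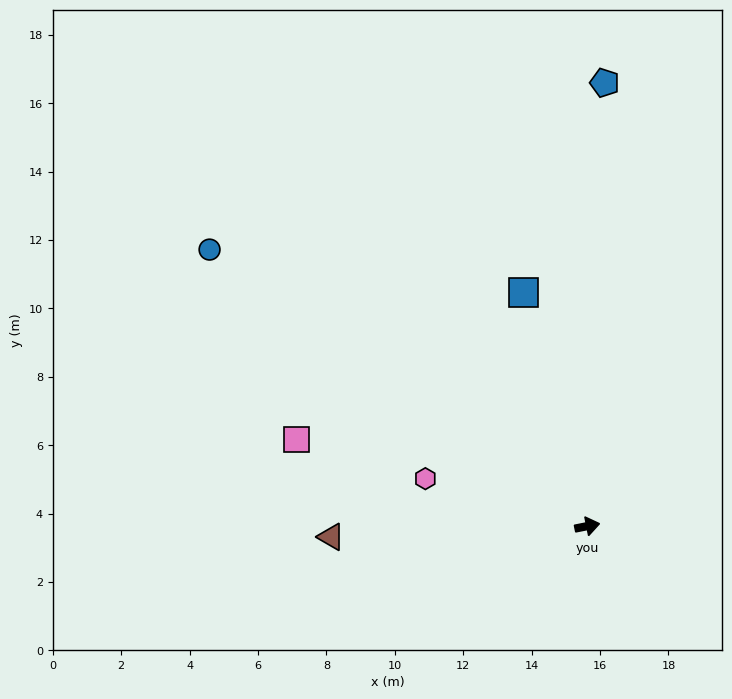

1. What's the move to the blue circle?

turn left 132°, forward 13.7 m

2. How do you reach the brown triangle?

turn left 171°, forward 7.5 m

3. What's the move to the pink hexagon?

turn left 152°, forward 4.9 m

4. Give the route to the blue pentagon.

turn left 76°, forward 13.0 m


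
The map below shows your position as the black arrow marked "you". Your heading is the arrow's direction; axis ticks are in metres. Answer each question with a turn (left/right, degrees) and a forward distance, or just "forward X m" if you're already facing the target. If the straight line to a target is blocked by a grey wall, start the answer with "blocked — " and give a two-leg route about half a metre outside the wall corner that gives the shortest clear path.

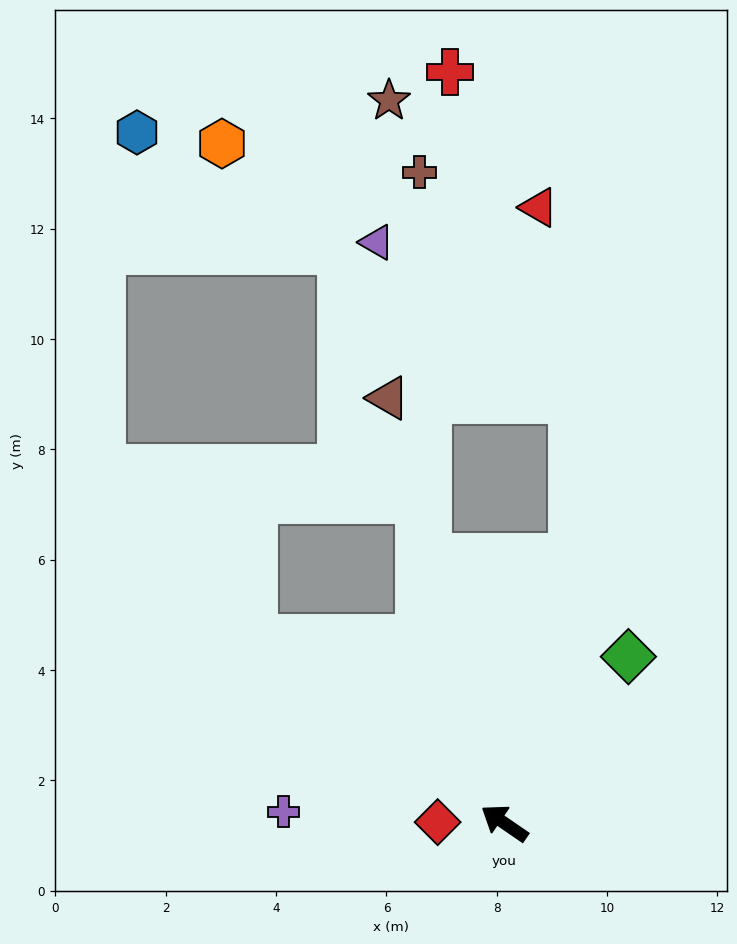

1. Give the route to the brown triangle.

turn right 40°, forward 8.0 m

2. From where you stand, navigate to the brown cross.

blocked — turn right 40°, forward 5.0 m, then turn right 14°, forward 7.0 m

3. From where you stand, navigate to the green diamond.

turn right 92°, forward 3.8 m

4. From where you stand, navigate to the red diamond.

turn left 34°, forward 1.2 m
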